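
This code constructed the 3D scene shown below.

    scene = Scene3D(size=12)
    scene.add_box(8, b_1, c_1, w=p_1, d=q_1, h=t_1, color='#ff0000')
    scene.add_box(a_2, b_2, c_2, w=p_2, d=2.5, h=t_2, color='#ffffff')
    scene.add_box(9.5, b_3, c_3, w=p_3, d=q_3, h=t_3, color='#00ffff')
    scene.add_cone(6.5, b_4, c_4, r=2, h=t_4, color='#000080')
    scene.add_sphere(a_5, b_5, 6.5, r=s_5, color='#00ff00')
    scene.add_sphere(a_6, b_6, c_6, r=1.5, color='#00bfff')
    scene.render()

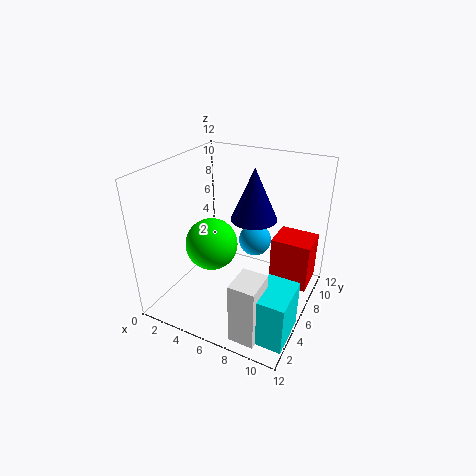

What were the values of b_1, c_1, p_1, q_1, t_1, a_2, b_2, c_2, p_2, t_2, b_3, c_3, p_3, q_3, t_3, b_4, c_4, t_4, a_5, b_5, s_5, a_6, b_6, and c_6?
b_1 = 8.5
c_1 = 0.5
p_1 = 3.5
q_1 = 3
t_1 = 4.5
a_2 = 8
b_2 = 0.5
c_2 = 0.5
p_2 = 2
t_2 = 5
b_3 = 1
c_3 = 0.5
p_3 = 2.5
q_3 = 3.5
t_3 = 4
b_4 = 8
c_4 = 7
t_4 = 4.5
a_5 = 5
b_5 = 3.5
s_5 = 2
a_6 = 6
b_6 = 9.5
c_6 = 4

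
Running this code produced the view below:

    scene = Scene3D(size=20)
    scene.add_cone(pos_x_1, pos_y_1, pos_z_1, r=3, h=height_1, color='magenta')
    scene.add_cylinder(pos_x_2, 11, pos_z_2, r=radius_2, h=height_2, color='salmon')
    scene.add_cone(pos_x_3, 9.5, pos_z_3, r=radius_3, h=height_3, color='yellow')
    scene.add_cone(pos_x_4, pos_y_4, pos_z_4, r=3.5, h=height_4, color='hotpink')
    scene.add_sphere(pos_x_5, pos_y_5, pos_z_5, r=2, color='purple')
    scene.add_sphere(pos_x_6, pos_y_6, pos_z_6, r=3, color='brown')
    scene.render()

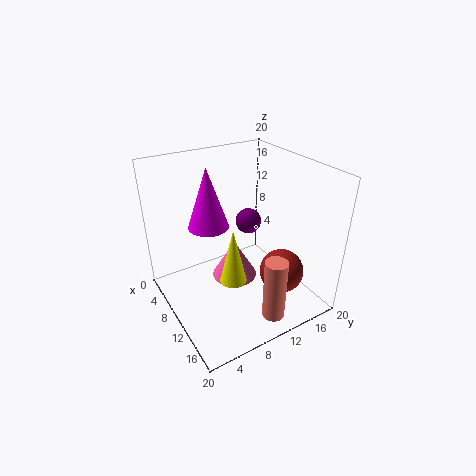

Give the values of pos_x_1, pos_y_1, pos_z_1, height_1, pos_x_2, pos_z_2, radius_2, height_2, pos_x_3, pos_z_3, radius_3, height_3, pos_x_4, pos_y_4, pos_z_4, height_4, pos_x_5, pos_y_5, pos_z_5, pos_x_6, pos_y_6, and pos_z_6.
pos_x_1 = 5
pos_y_1 = 8
pos_z_1 = 10
height_1 = 9
pos_x_2 = 17.5
pos_z_2 = 1.5
radius_2 = 1.5
height_2 = 8.5
pos_x_3 = 9.5
pos_z_3 = 2.5
radius_3 = 2
height_3 = 8.5
pos_x_4 = 6.5
pos_y_4 = 11.5
pos_z_4 = 1
height_4 = 6
pos_x_5 = 5
pos_y_5 = 15
pos_z_5 = 9
pos_x_6 = 15
pos_y_6 = 14
pos_z_6 = 6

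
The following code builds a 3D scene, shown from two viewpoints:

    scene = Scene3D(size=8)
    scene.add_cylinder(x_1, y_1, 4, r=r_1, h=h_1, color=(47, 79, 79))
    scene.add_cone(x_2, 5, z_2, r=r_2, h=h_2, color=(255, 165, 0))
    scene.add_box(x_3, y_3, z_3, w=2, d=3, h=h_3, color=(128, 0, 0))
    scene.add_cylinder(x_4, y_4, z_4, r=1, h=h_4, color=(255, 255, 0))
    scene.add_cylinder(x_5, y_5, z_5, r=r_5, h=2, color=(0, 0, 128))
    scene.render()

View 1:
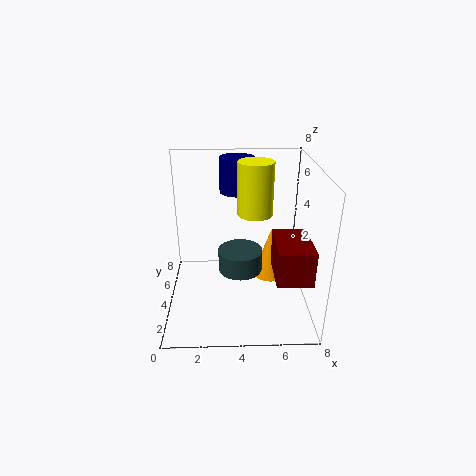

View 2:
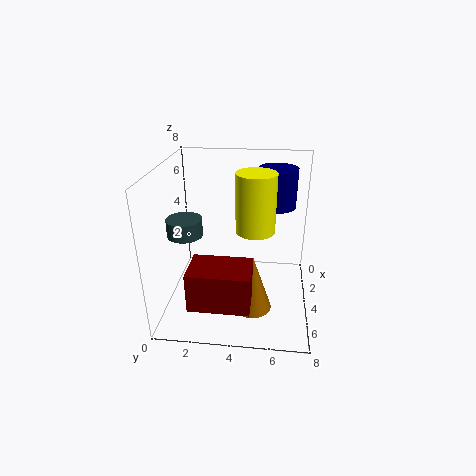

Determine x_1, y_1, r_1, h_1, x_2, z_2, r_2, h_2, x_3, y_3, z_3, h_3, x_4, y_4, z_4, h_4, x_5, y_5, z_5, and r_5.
x_1 = 4; y_1 = 1; r_1 = 1; h_1 = 1; x_2 = 6; z_2 = 1; r_2 = 1; h_2 = 3; x_3 = 6; y_3 = 2; z_3 = 2; h_3 = 2; x_4 = 5; y_4 = 5; z_4 = 5; h_4 = 3; x_5 = 4; y_5 = 6; z_5 = 6; r_5 = 1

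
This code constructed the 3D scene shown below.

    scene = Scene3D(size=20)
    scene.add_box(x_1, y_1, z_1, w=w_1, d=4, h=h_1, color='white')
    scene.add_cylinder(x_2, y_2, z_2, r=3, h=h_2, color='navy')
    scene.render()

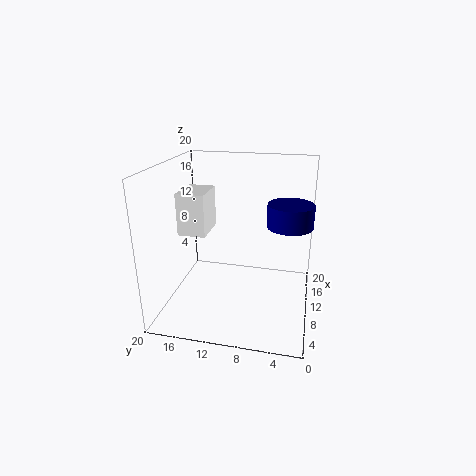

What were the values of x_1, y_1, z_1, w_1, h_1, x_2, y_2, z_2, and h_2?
x_1 = 9
y_1 = 14.5
z_1 = 10
w_1 = 5.5
h_1 = 6
x_2 = 9.5
y_2 = 3
z_2 = 12.5
h_2 = 3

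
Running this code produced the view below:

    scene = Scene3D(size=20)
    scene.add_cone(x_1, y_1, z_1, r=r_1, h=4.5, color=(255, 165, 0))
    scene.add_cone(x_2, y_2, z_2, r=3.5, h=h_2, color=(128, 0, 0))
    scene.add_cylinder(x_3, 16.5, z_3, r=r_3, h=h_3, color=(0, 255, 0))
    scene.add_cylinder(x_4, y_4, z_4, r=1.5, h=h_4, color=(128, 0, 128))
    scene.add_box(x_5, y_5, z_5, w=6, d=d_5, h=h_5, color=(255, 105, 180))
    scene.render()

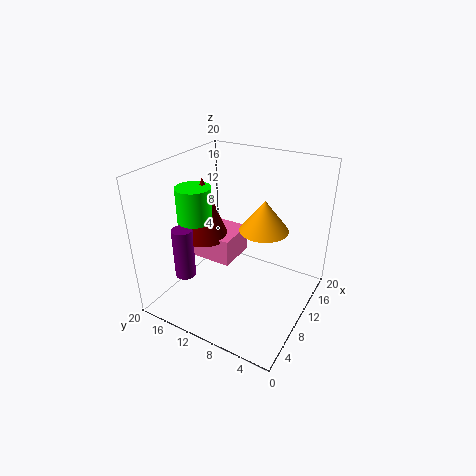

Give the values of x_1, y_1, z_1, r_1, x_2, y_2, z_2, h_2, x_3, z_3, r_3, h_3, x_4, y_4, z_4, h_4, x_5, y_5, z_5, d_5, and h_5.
x_1 = 13; y_1 = 7.5; z_1 = 10.5; r_1 = 3.5; x_2 = 10.5; y_2 = 16; z_2 = 8.5; h_2 = 9; x_3 = 9; z_3 = 11.5; r_3 = 2.5; h_3 = 5; x_4 = 6.5; y_4 = 17; z_4 = 3.5; h_4 = 7.5; x_5 = 9.5; y_5 = 11.5; z_5 = 5; d_5 = 7; h_5 = 4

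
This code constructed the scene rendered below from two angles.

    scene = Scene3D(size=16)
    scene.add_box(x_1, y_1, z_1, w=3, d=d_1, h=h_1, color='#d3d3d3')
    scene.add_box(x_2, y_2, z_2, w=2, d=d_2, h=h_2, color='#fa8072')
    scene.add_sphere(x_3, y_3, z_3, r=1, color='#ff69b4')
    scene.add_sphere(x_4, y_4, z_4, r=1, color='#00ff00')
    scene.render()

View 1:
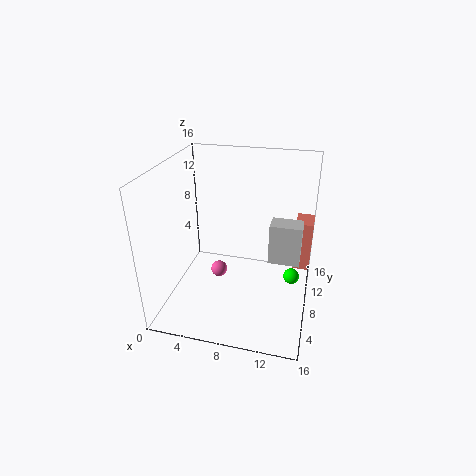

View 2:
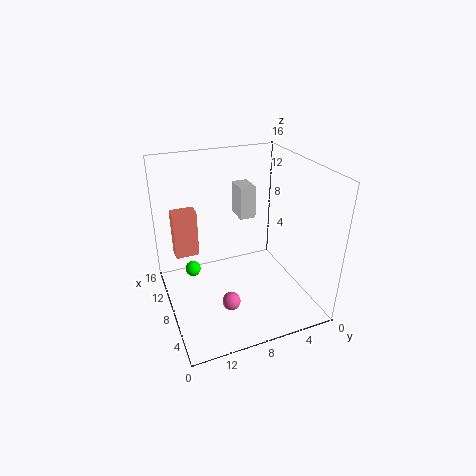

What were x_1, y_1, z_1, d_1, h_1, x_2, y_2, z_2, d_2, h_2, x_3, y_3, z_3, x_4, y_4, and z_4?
x_1 = 12
y_1 = 4
z_1 = 8
d_1 = 2
h_1 = 4
x_2 = 14
y_2 = 11
z_2 = 3
d_2 = 3
h_2 = 6
x_3 = 5
y_3 = 10
z_3 = 2
x_4 = 14
y_4 = 12
z_4 = 1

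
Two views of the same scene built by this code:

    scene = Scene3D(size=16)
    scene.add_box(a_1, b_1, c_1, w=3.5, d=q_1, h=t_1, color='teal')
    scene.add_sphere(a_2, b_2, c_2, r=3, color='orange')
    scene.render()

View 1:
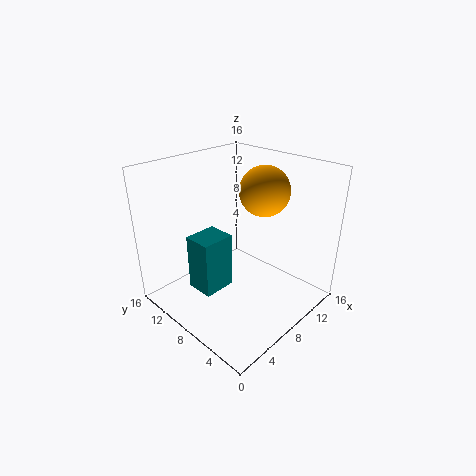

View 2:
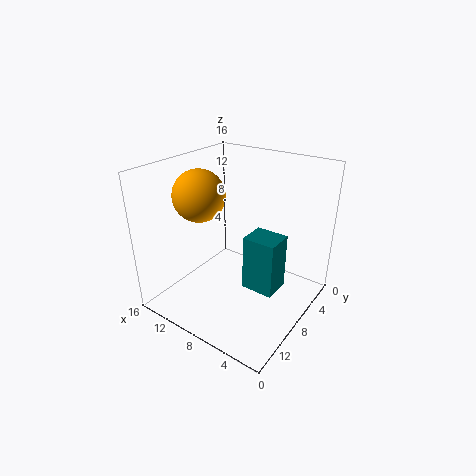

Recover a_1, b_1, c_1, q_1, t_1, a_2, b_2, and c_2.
a_1 = 2.5
b_1 = 7
c_1 = 3.5
q_1 = 3
t_1 = 6
a_2 = 13
b_2 = 8.5
c_2 = 12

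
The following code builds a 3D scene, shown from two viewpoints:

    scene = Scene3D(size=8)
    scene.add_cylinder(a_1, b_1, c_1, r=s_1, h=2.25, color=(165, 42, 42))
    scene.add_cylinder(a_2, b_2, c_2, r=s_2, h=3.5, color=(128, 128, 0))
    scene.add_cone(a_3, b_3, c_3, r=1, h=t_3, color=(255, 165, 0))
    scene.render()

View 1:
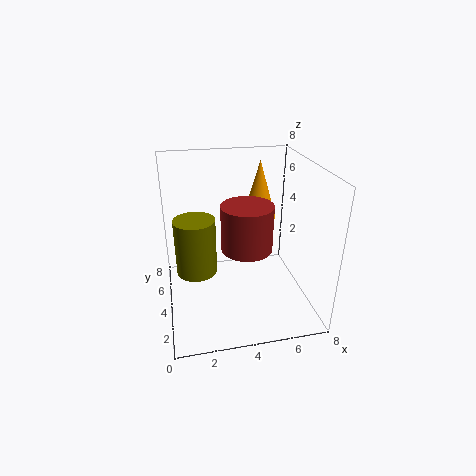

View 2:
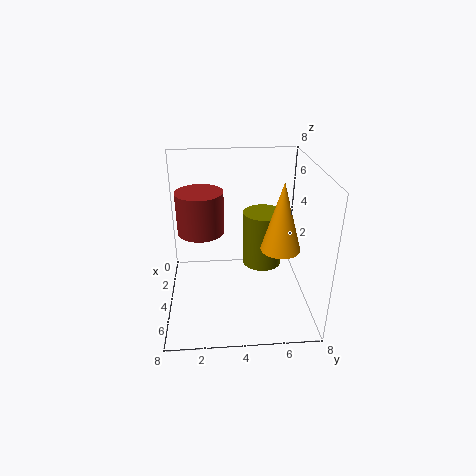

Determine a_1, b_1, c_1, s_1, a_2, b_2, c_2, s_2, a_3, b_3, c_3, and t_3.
a_1 = 4, b_1 = 2, c_1 = 4.5, s_1 = 1.25, a_2 = 1.75, b_2 = 5.75, c_2 = 1, s_2 = 1.25, a_3 = 5.75, b_3 = 6, c_3 = 4.25, t_3 = 3.5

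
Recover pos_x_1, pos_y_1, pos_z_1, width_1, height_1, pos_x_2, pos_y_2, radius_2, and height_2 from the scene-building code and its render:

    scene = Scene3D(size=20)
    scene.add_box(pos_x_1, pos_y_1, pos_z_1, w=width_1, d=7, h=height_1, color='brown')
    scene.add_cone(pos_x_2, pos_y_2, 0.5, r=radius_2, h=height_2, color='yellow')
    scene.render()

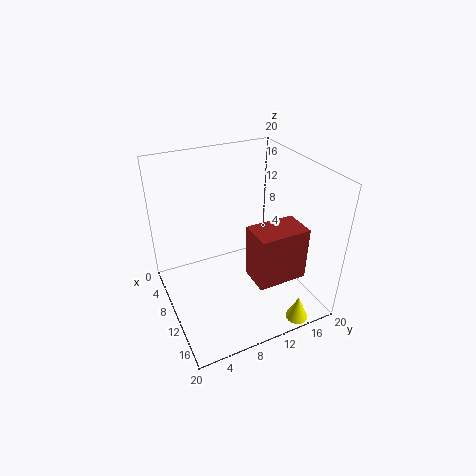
pos_x_1 = 11.5, pos_y_1 = 10.5, pos_z_1 = 5, width_1 = 4.5, height_1 = 7.5, pos_x_2 = 18.5, pos_y_2 = 15, radius_2 = 1.5, height_2 = 3.5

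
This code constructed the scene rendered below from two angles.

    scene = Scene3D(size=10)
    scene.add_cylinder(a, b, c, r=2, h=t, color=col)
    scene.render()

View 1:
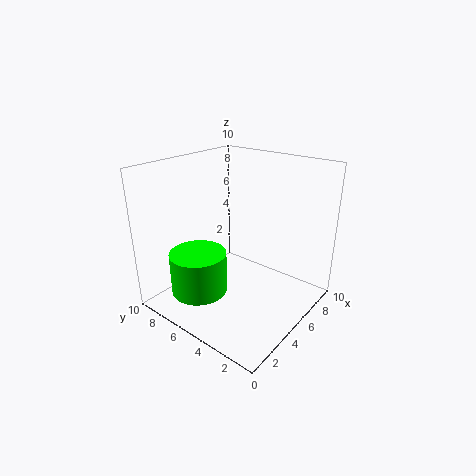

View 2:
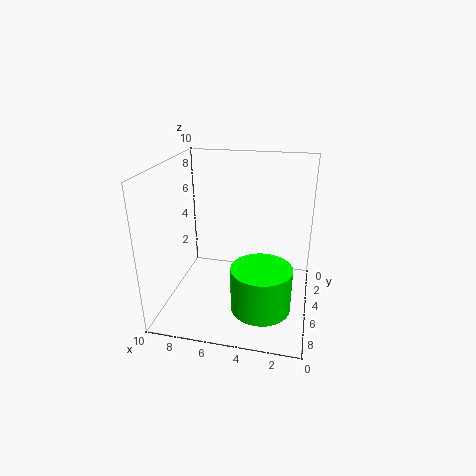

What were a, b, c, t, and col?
a = 3
b = 7
c = 1
t = 3
col = 'lime'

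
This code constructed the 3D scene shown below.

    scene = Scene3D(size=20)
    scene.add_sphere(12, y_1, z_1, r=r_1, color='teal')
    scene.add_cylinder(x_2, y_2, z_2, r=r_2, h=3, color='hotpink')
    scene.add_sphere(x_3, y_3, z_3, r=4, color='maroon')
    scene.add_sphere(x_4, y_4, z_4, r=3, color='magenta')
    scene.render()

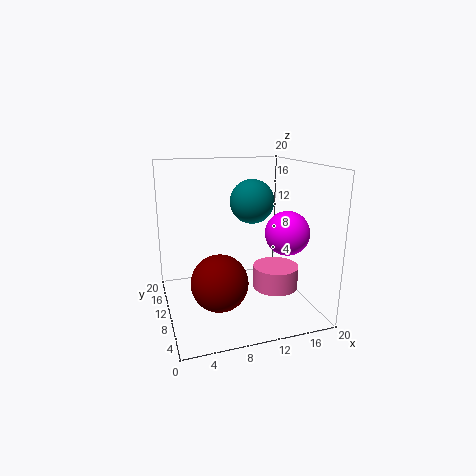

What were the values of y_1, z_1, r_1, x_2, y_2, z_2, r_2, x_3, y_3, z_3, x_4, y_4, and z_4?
y_1 = 10
z_1 = 15
r_1 = 3
x_2 = 14
y_2 = 6
z_2 = 4
r_2 = 3
x_3 = 7
y_3 = 9
z_3 = 4
x_4 = 16
y_4 = 7
z_4 = 11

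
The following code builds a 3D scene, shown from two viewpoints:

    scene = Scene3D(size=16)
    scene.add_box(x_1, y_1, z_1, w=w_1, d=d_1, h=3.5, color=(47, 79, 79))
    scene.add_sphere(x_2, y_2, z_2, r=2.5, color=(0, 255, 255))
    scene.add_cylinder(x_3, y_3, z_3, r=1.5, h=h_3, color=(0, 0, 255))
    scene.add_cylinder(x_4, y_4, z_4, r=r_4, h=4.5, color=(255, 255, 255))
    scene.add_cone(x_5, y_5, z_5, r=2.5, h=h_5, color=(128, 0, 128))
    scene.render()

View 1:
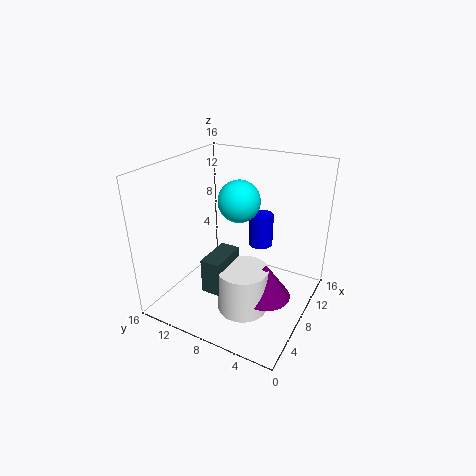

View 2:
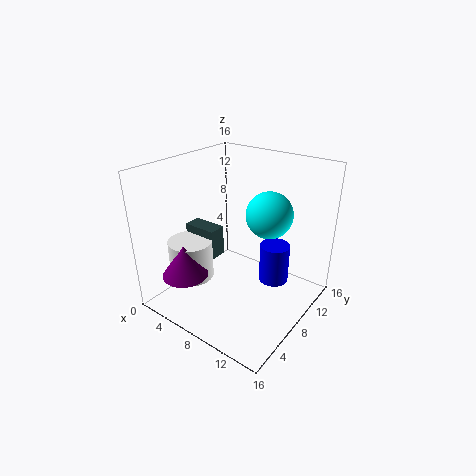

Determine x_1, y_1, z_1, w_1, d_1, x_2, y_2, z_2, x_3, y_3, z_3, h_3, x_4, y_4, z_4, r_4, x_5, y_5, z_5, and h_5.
x_1 = 1.5, y_1 = 6.5, z_1 = 5, w_1 = 4, d_1 = 2, x_2 = 11, y_2 = 9.5, z_2 = 11, x_3 = 13, y_3 = 7.5, z_3 = 5, h_3 = 4, x_4 = 3.5, y_4 = 5, z_4 = 3, r_4 = 2.5, x_5 = 4.5, y_5 = 3, z_5 = 4.5, h_5 = 3.5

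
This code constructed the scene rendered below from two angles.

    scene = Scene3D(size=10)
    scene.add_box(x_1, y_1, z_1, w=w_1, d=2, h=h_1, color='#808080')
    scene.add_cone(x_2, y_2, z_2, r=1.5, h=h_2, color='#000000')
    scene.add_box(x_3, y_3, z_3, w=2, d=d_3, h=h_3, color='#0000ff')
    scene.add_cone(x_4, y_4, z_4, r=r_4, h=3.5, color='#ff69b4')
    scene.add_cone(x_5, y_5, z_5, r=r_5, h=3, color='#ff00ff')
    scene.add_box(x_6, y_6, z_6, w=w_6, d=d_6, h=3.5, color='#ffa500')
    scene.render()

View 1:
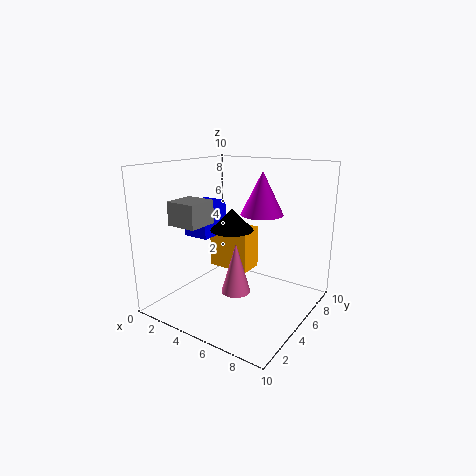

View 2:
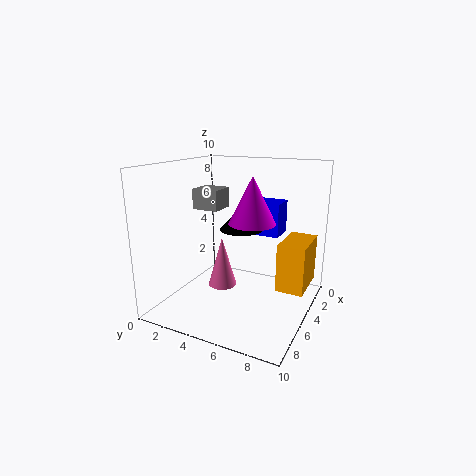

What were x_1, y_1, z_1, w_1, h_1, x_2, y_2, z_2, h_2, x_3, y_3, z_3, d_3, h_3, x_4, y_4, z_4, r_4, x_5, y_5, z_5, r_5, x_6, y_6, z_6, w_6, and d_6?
x_1 = 2.5
y_1 = 1
z_1 = 6.5
w_1 = 2
h_1 = 1.5
x_2 = 4.5
y_2 = 5
z_2 = 5.5
h_2 = 1.5
x_3 = 0.5
y_3 = 4.5
z_3 = 4.5
d_3 = 2.5
h_3 = 2.5
x_4 = 5.5
y_4 = 4
z_4 = 1.5
r_4 = 1
x_5 = 6
y_5 = 6.5
z_5 = 6.5
r_5 = 1.5
x_6 = 0.5
y_6 = 7.5
z_6 = 1
w_6 = 3.5
d_6 = 2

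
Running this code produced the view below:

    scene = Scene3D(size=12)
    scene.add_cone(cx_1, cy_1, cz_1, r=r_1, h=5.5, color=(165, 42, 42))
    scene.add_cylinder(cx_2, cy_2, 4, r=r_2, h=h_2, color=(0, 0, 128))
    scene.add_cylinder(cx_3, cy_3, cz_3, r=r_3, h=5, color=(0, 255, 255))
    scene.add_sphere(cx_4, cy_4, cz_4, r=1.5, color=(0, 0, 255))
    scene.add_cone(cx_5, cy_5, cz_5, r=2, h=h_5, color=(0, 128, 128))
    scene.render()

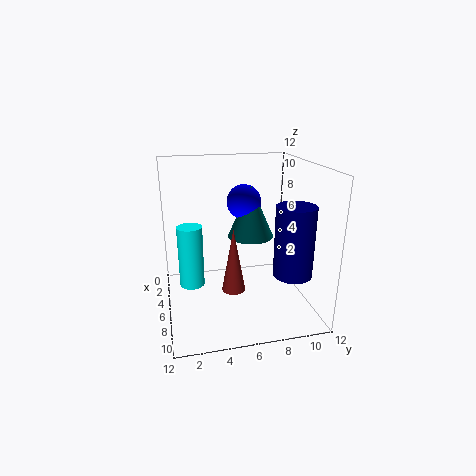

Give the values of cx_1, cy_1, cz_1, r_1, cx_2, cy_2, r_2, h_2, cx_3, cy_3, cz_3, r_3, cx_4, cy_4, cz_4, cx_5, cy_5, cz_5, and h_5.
cx_1 = 6.5; cy_1 = 5.5; cz_1 = 1.5; r_1 = 1; cx_2 = 9.5; cy_2 = 9.5; r_2 = 1.5; h_2 = 5.5; cx_3 = 6.5; cy_3 = 2; cz_3 = 2.5; r_3 = 1; cx_4 = 4; cy_4 = 7; cz_4 = 8.5; cx_5 = 4.5; cy_5 = 7.5; cz_5 = 5.5; h_5 = 4.5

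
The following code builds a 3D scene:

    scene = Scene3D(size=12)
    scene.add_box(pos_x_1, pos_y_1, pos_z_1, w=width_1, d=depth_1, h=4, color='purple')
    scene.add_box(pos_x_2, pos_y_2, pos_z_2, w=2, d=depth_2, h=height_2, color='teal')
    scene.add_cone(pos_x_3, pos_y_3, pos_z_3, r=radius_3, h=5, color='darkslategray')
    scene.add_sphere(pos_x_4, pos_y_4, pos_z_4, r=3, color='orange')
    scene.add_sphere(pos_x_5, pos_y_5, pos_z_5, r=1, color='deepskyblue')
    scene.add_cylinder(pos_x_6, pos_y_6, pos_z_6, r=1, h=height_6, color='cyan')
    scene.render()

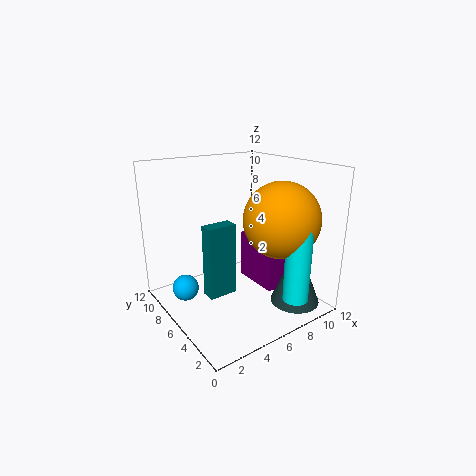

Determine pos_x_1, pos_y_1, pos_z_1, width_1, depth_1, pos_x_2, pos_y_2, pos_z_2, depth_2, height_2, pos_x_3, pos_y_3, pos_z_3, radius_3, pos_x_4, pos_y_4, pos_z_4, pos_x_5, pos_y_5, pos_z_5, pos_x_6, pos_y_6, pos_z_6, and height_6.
pos_x_1 = 7; pos_y_1 = 3; pos_z_1 = 2; width_1 = 4; depth_1 = 4; pos_x_2 = 1; pos_y_2 = 2; pos_z_2 = 4; depth_2 = 1; height_2 = 5; pos_x_3 = 9; pos_y_3 = 2; pos_z_3 = 1; radius_3 = 2; pos_x_4 = 8; pos_y_4 = 3; pos_z_4 = 8; pos_x_5 = 1; pos_y_5 = 6; pos_z_5 = 3; pos_x_6 = 8; pos_y_6 = 1; pos_z_6 = 2; height_6 = 6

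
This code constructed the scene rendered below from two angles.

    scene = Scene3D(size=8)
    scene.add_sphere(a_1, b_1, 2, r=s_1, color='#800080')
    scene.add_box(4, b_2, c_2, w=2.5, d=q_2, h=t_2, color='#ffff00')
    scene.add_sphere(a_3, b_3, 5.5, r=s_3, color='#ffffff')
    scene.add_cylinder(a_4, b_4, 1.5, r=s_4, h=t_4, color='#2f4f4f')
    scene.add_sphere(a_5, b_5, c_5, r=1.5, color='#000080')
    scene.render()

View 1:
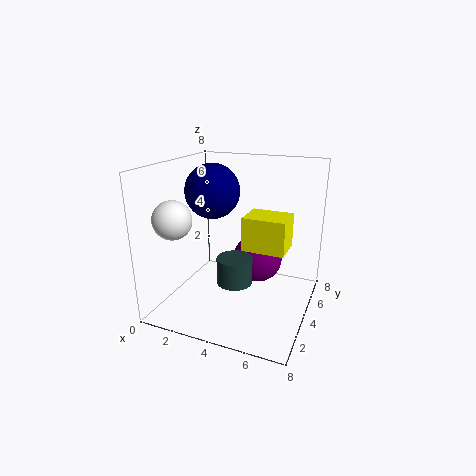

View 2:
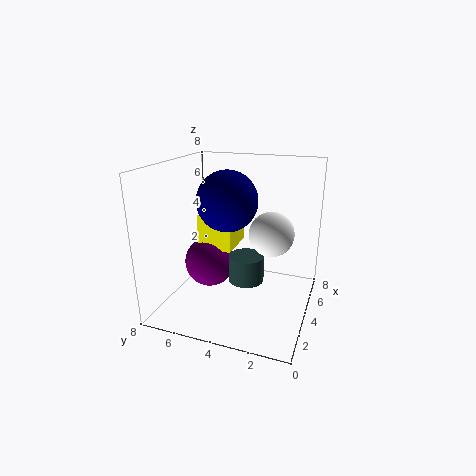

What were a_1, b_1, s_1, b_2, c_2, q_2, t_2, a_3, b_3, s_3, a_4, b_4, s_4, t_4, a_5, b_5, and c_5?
a_1 = 4.5, b_1 = 6, s_1 = 1.5, b_2 = 4.5, c_2 = 3, q_2 = 2, t_2 = 2, a_3 = 1.5, b_3 = 1.5, s_3 = 1, a_4 = 4, b_4 = 3.5, s_4 = 1, t_4 = 1.5, a_5 = 2.5, b_5 = 4, c_5 = 6.5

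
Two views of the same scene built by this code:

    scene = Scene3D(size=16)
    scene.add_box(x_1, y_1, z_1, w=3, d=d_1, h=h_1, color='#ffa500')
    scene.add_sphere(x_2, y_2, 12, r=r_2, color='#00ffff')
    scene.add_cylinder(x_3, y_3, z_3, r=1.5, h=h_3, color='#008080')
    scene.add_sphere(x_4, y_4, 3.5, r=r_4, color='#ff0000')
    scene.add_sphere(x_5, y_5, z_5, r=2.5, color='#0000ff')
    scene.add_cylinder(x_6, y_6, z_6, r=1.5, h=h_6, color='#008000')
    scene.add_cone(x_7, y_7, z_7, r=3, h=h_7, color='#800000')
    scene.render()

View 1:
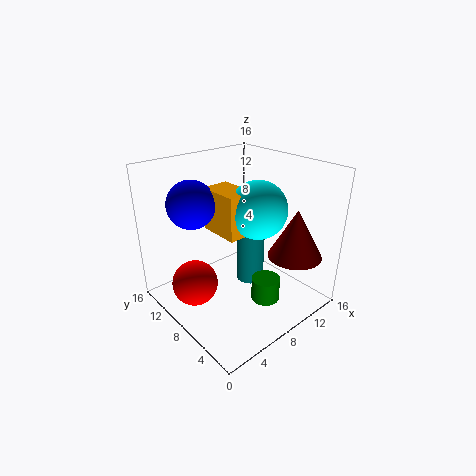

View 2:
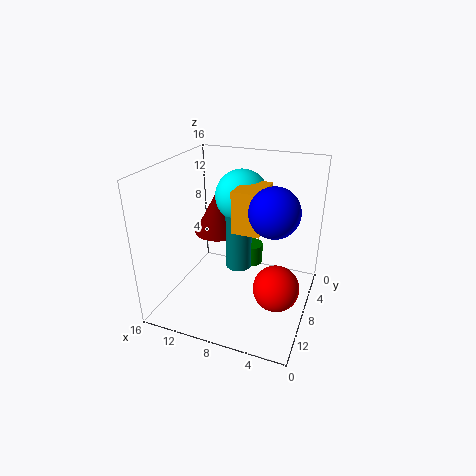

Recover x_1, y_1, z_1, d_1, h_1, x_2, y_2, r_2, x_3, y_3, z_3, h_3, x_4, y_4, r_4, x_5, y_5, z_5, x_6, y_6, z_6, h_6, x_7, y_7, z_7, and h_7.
x_1 = 5
y_1 = 5.5
z_1 = 9.5
d_1 = 4.5
h_1 = 4.5
x_2 = 8.5
y_2 = 5.5
r_2 = 3
x_3 = 8.5
y_3 = 6.5
z_3 = 3.5
h_3 = 7.5
x_4 = 3
y_4 = 9.5
r_4 = 2.5
x_5 = 3.5
y_5 = 10
z_5 = 12.5
x_6 = 8
y_6 = 3.5
z_6 = 2.5
h_6 = 2.5
x_7 = 12.5
y_7 = 3.5
z_7 = 6
h_7 = 5.5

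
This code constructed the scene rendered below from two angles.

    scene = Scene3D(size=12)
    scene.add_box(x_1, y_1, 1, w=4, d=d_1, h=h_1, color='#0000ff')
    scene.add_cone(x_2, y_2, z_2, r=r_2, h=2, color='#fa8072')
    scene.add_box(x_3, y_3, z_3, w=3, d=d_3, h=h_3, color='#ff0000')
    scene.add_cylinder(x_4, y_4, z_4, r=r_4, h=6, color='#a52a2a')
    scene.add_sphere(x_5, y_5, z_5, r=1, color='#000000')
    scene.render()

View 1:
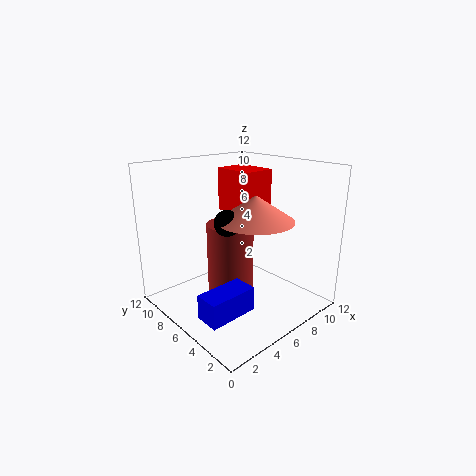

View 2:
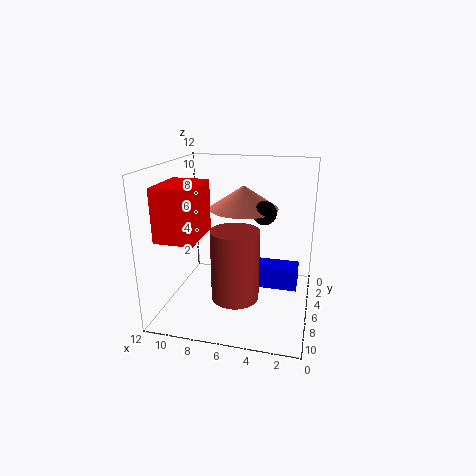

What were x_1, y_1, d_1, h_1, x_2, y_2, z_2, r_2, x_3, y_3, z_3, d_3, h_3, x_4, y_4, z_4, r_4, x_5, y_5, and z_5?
x_1 = 1
y_1 = 3
d_1 = 2
h_1 = 2
x_2 = 6
y_2 = 4
z_2 = 8
r_2 = 3
x_3 = 8
y_3 = 7
z_3 = 7
d_3 = 4
h_3 = 4
x_4 = 6
y_4 = 7
z_4 = 1
r_4 = 2
x_5 = 4
y_5 = 5
z_5 = 8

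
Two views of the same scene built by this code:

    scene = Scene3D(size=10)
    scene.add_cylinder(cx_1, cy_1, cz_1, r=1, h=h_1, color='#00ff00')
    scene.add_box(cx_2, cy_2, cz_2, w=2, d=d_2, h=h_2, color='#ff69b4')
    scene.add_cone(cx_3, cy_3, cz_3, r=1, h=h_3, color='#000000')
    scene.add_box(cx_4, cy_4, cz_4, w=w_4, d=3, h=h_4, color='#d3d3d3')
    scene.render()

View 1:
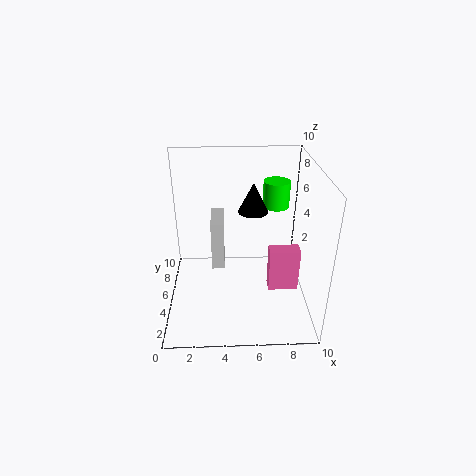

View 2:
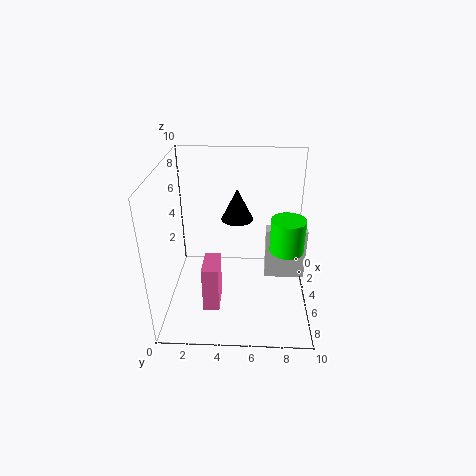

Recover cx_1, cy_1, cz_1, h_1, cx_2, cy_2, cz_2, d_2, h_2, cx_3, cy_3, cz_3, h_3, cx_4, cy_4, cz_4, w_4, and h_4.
cx_1 = 8; cy_1 = 8; cz_1 = 6; h_1 = 2; cx_2 = 7; cy_2 = 3; cz_2 = 2; d_2 = 1; h_2 = 3; cx_3 = 6; cy_3 = 5; cz_3 = 7; h_3 = 2; cx_4 = 3; cy_4 = 7; cz_4 = 1; w_4 = 1; h_4 = 4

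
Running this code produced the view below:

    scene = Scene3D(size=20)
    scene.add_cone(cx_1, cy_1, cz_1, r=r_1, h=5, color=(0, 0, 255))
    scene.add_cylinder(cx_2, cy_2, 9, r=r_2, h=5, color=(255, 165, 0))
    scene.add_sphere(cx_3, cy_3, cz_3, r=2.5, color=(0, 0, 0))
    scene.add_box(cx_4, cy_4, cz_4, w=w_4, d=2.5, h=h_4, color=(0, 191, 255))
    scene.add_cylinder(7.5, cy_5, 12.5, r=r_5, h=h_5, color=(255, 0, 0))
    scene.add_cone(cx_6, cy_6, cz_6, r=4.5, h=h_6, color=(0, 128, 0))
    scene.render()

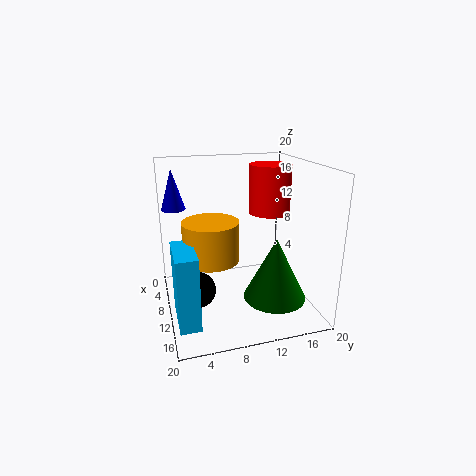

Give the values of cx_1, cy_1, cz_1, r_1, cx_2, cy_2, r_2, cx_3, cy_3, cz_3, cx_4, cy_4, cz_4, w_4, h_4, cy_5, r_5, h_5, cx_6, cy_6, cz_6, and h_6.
cx_1 = 10.5; cy_1 = 1.5; cz_1 = 15; r_1 = 1.5; cx_2 = 13.5; cy_2 = 5.5; r_2 = 3.5; cx_3 = 10.5; cy_3 = 4; cz_3 = 3; cx_4 = 13.5; cy_4 = 0.5; cz_4 = 3; w_4 = 6; h_4 = 9; cy_5 = 15.5; r_5 = 3; h_5 = 7; cx_6 = 12; cy_6 = 15; cz_6 = 1; h_6 = 9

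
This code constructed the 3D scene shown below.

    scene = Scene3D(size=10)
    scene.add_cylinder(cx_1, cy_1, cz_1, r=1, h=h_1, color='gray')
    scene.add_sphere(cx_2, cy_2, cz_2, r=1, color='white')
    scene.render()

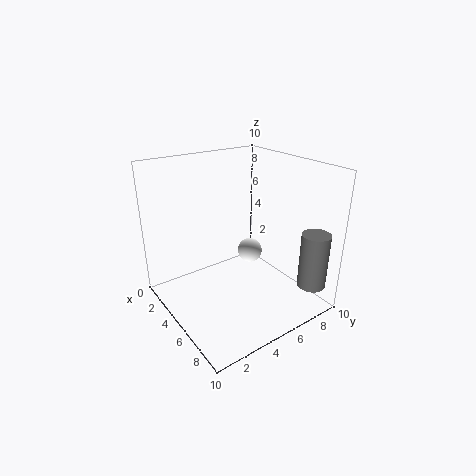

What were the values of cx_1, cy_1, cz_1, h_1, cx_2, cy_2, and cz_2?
cx_1 = 8.5
cy_1 = 9
cz_1 = 1.5
h_1 = 4
cx_2 = 2.5
cy_2 = 8
cz_2 = 2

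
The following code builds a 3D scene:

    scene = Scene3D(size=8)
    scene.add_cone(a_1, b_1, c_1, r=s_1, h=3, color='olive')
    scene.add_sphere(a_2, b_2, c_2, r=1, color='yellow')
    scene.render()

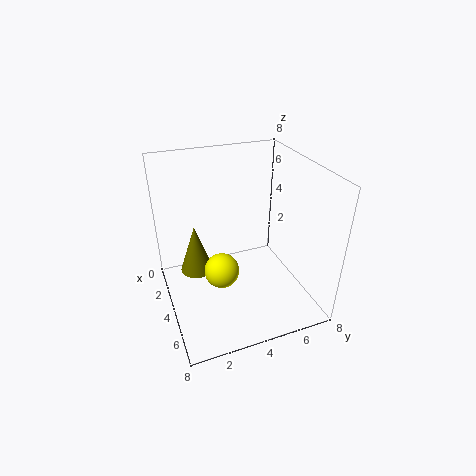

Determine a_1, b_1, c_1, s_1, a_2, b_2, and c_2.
a_1 = 2; b_1 = 2; c_1 = 1; s_1 = 1; a_2 = 4; b_2 = 3; c_2 = 2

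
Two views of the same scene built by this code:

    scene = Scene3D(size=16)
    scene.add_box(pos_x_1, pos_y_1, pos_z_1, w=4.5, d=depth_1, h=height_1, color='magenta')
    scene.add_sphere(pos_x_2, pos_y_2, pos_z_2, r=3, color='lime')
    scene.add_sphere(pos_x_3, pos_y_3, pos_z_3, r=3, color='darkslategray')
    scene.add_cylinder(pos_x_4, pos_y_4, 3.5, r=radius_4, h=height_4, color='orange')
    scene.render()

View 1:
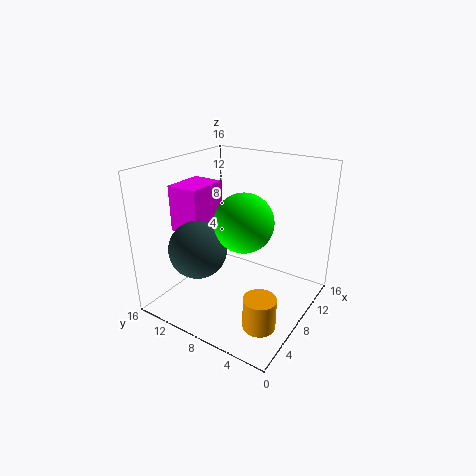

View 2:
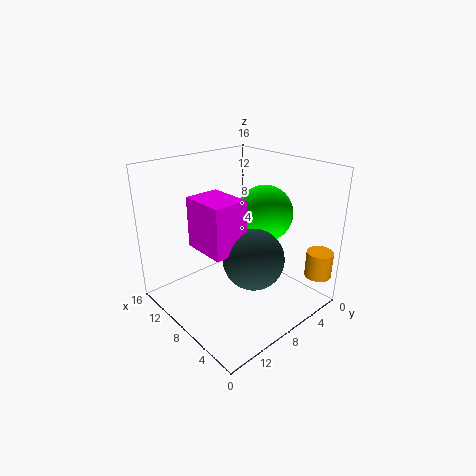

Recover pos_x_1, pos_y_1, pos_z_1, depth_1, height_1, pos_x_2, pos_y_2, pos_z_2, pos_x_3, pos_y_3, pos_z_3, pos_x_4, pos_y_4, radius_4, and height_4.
pos_x_1 = 4
pos_y_1 = 10.5
pos_z_1 = 9
depth_1 = 3.5
height_1 = 5
pos_x_2 = 6
pos_y_2 = 6
pos_z_2 = 11
pos_x_3 = 3.5
pos_y_3 = 10
pos_z_3 = 8
pos_x_4 = 1.5
pos_y_4 = 1.5
radius_4 = 1.5
height_4 = 3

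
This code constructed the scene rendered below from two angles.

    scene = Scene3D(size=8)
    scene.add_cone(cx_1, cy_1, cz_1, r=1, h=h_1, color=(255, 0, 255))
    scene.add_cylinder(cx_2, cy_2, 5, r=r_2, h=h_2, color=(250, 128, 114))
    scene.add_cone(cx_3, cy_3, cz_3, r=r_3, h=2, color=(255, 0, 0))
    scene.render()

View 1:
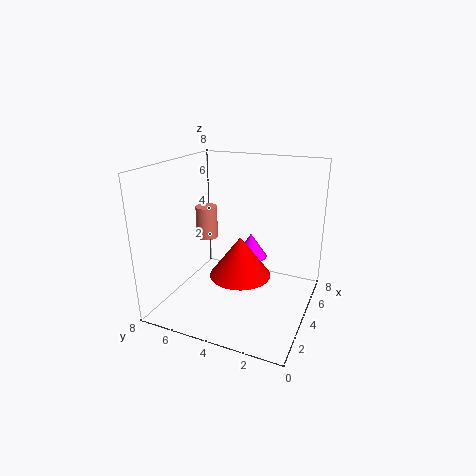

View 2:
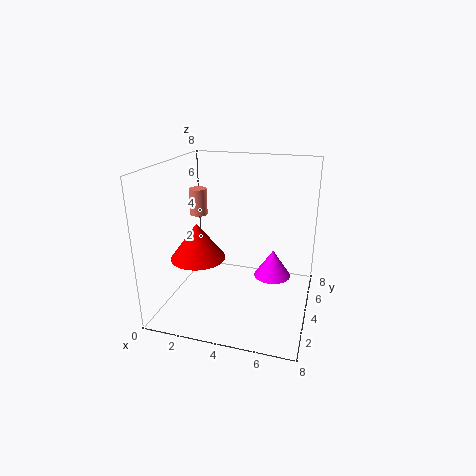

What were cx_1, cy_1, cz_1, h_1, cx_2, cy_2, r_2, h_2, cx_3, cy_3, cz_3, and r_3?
cx_1 = 6, cy_1 = 4, cz_1 = 2, h_1 = 1.5, cx_2 = 1.5, cy_2 = 4.5, r_2 = 0.5, h_2 = 1.5, cx_3 = 2, cy_3 = 3, cz_3 = 3, r_3 = 1.5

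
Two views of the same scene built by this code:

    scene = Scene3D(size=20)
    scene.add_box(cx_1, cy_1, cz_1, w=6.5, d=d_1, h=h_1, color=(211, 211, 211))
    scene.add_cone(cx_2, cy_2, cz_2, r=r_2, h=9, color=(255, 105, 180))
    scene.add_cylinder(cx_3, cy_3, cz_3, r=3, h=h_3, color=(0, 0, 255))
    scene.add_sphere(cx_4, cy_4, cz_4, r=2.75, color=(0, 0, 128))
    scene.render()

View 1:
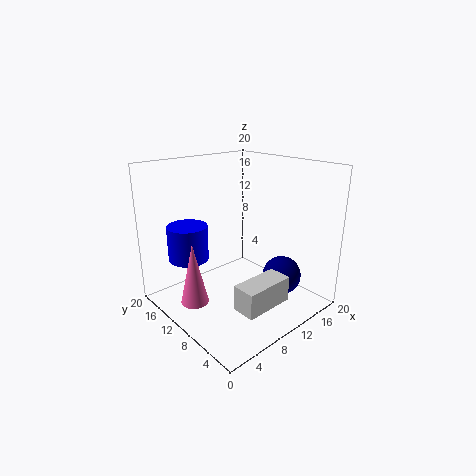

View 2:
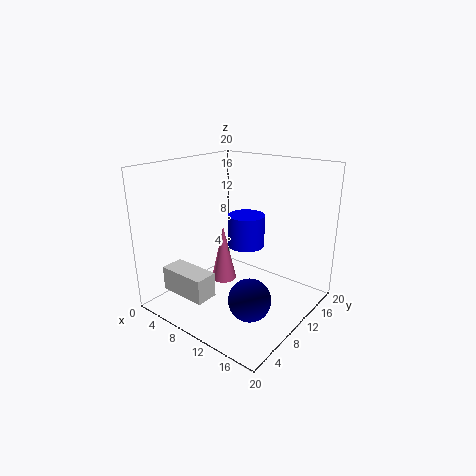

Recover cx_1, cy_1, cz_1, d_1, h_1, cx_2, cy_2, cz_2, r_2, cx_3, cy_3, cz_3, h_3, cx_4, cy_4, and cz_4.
cx_1 = 4.25; cy_1 = 1.25; cz_1 = 4; d_1 = 3; h_1 = 3.25; cx_2 = 4.5; cy_2 = 13.25; cz_2 = 0.5; r_2 = 2; cx_3 = 6.25; cy_3 = 17; cz_3 = 5.5; h_3 = 5.25; cx_4 = 15; cy_4 = 6; cz_4 = 4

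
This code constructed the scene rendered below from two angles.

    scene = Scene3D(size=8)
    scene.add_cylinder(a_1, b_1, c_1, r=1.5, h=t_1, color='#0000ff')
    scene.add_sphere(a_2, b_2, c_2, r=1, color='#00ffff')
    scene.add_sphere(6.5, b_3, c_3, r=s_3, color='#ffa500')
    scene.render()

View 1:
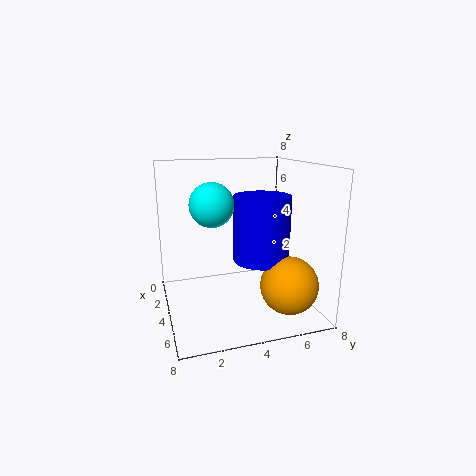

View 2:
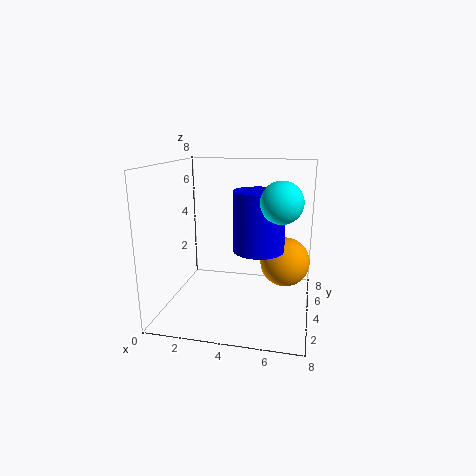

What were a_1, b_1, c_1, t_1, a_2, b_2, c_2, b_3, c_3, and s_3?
a_1 = 5, b_1 = 5, c_1 = 3, t_1 = 3.5, a_2 = 6.5, b_2 = 2, c_2 = 6.5, b_3 = 6, c_3 = 2, s_3 = 1.5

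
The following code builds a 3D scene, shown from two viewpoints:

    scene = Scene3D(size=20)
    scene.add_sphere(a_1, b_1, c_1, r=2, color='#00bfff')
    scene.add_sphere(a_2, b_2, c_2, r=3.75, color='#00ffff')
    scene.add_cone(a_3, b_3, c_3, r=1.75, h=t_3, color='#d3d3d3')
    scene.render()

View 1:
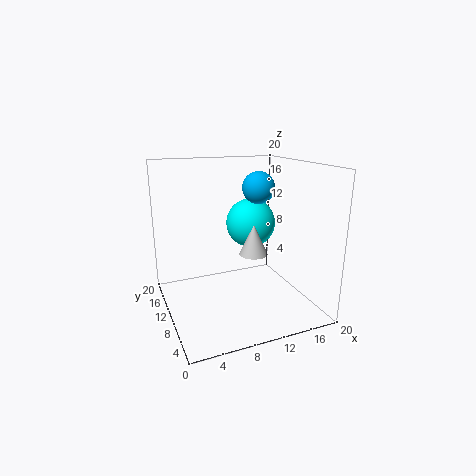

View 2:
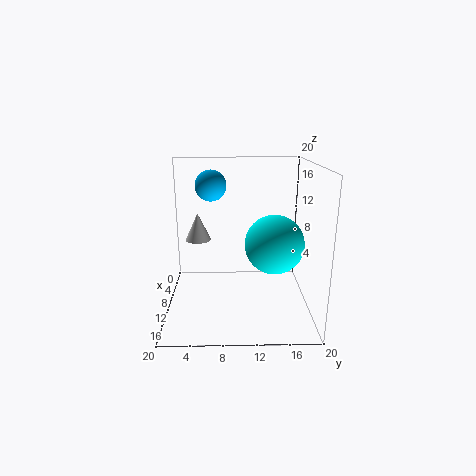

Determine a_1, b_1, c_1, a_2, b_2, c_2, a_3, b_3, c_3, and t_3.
a_1 = 11.25
b_1 = 6.5
c_1 = 17.5
a_2 = 14
b_2 = 14.5
c_2 = 10.5
a_3 = 9.75
b_3 = 4.5
c_3 = 9.75
t_3 = 3.75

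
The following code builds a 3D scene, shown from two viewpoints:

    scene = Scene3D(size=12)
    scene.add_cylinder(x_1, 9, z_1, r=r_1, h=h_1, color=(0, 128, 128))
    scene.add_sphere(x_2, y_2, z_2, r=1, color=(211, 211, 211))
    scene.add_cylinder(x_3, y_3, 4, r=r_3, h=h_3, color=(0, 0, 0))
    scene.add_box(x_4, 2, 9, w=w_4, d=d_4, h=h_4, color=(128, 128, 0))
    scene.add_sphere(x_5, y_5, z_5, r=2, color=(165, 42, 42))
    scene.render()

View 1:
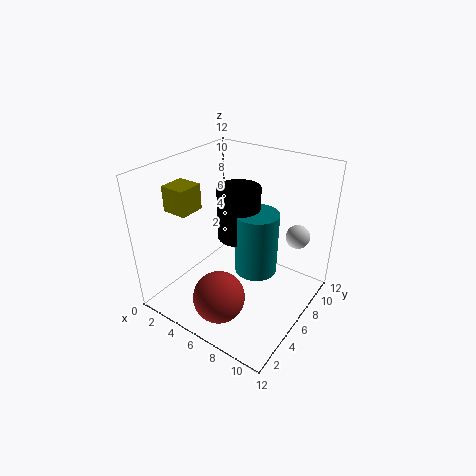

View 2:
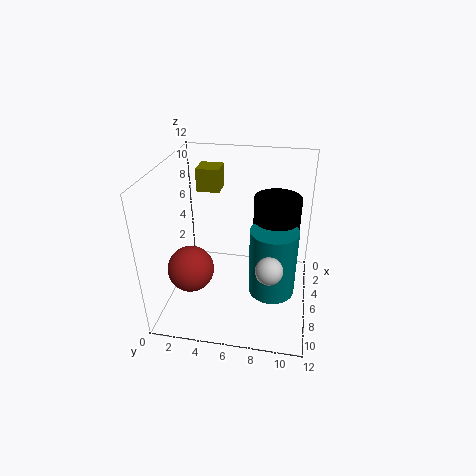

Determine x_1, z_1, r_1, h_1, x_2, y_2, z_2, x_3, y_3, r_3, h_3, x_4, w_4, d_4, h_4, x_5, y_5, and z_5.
x_1 = 6, z_1 = 1, r_1 = 2, h_1 = 6, x_2 = 10, y_2 = 9, z_2 = 6, x_3 = 4, y_3 = 9, r_3 = 2, h_3 = 5, x_4 = 2, w_4 = 2, d_4 = 2, h_4 = 2, x_5 = 7, y_5 = 2, z_5 = 3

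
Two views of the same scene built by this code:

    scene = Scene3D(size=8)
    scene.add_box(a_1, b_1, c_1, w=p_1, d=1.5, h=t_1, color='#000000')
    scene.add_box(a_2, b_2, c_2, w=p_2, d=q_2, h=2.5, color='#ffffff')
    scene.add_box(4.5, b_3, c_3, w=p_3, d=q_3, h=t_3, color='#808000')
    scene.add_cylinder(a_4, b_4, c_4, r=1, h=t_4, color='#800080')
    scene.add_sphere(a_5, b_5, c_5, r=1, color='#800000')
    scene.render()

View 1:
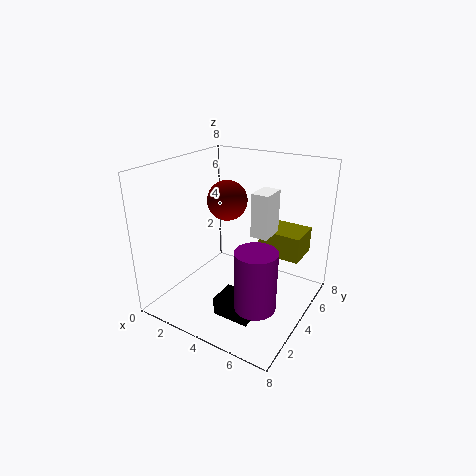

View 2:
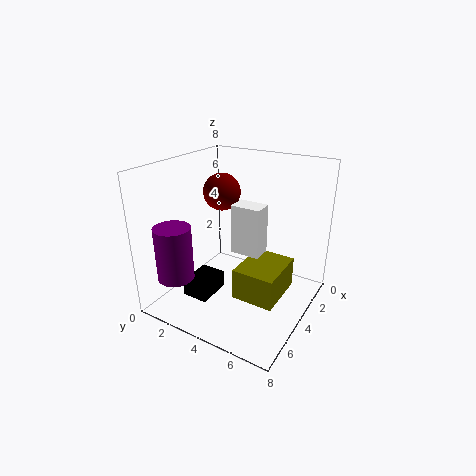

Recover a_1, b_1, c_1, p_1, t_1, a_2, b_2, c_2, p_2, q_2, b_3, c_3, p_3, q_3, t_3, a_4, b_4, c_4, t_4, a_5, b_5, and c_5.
a_1 = 4, b_1 = 1.5, c_1 = 0.5, p_1 = 2, t_1 = 1, a_2 = 4.5, b_2 = 4.5, c_2 = 4, p_2 = 1, q_2 = 1.5, b_3 = 5.5, c_3 = 2.5, p_3 = 2.5, q_3 = 2, t_3 = 1.5, a_4 = 6.5, b_4 = 1.5, c_4 = 2, t_4 = 3, a_5 = 4, b_5 = 3, c_5 = 6.5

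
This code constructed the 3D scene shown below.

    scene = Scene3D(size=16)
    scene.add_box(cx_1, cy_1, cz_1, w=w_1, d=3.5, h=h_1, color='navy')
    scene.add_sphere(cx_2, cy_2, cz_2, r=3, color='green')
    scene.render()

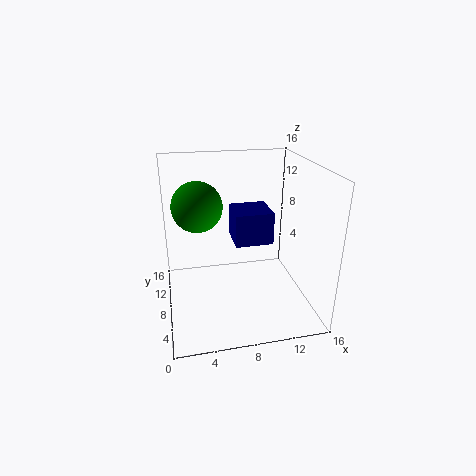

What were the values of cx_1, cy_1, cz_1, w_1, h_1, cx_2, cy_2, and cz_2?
cx_1 = 6.5, cy_1 = 2, cz_1 = 10, w_1 = 3.5, h_1 = 3, cx_2 = 4, cy_2 = 12, cz_2 = 10.5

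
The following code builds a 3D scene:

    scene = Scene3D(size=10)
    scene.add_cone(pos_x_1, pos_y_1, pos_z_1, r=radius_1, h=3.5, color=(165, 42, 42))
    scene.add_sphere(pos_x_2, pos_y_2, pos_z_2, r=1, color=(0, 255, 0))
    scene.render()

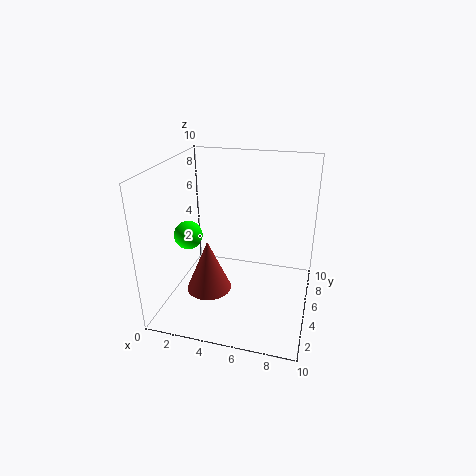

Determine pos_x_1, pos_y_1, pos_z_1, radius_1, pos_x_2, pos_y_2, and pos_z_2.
pos_x_1 = 3.5
pos_y_1 = 3
pos_z_1 = 2
radius_1 = 1.5
pos_x_2 = 1.5
pos_y_2 = 4.5
pos_z_2 = 5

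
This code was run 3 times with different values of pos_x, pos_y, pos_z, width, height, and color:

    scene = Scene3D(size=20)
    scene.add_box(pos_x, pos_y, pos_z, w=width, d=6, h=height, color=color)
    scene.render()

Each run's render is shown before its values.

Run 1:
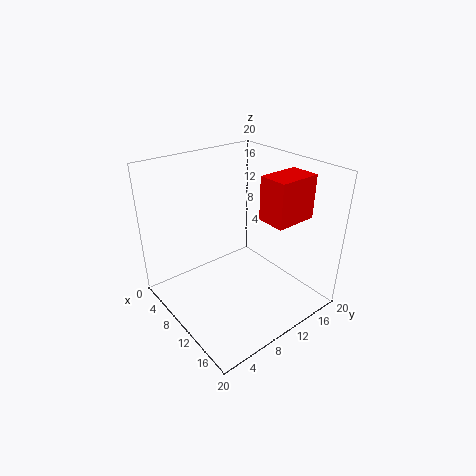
pos_x = 12
pos_y = 12
pos_z = 13
width = 4
height = 6
color = 'red'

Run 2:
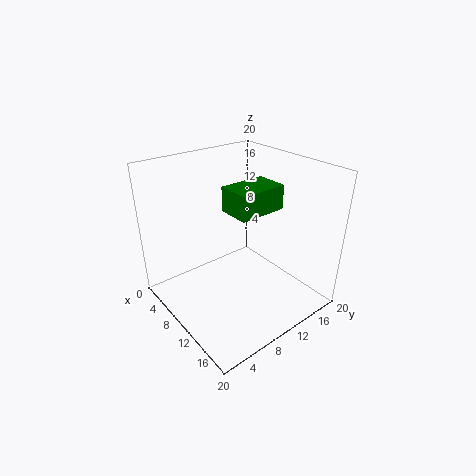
pos_x = 12
pos_y = 6
pos_z = 16
width = 4
height = 3
color = 'green'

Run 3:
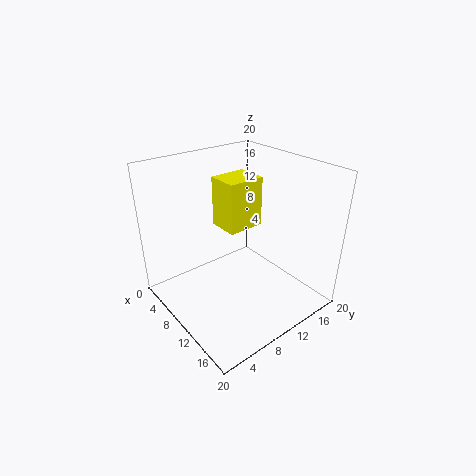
pos_x = 1
pos_y = 12
pos_z = 8
width = 5
height = 8
color = 'yellow'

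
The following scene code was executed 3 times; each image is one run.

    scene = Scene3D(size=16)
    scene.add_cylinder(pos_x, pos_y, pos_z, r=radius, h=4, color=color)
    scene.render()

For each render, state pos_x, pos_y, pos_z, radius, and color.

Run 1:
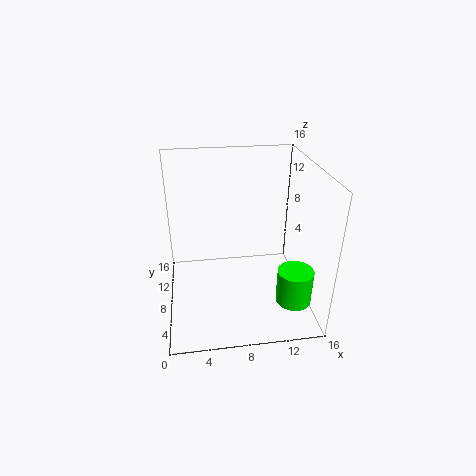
pos_x = 14, pos_y = 5, pos_z = 1, radius = 2, color = 'lime'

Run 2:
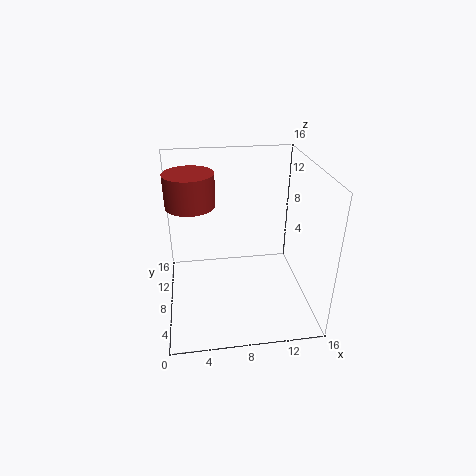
pos_x = 3, pos_y = 13, pos_z = 10, radius = 3, color = 'brown'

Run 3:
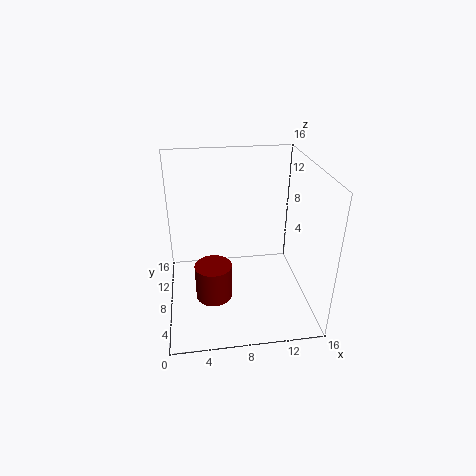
pos_x = 5, pos_y = 6, pos_z = 2, radius = 2, color = 'maroon'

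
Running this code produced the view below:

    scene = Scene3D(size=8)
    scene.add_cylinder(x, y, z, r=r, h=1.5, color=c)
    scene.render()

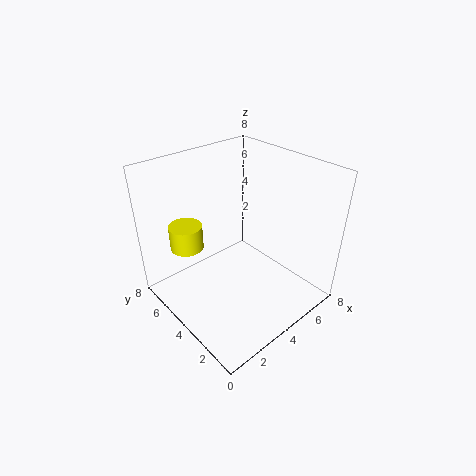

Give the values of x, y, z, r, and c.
x = 2.5, y = 7, z = 2.5, r = 1, c = 'yellow'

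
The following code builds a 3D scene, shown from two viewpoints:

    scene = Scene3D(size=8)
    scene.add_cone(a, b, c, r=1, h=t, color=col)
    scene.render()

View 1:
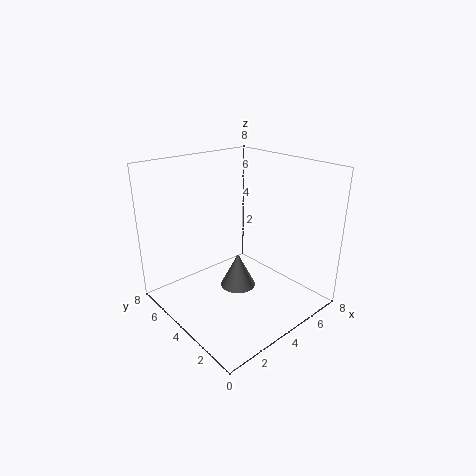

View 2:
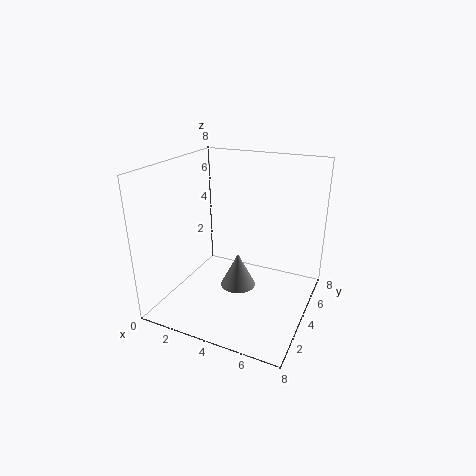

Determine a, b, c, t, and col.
a = 4, b = 4, c = 1, t = 2, col = 'gray'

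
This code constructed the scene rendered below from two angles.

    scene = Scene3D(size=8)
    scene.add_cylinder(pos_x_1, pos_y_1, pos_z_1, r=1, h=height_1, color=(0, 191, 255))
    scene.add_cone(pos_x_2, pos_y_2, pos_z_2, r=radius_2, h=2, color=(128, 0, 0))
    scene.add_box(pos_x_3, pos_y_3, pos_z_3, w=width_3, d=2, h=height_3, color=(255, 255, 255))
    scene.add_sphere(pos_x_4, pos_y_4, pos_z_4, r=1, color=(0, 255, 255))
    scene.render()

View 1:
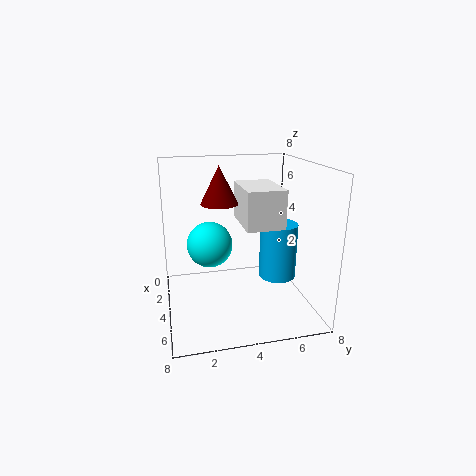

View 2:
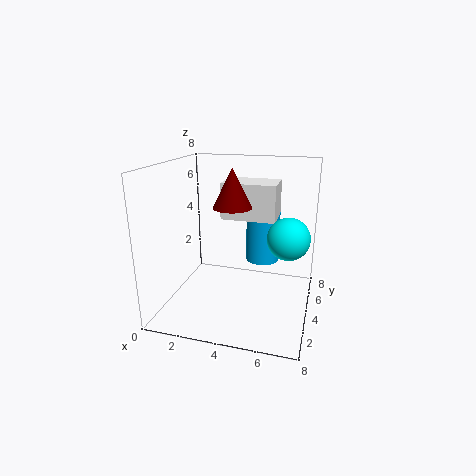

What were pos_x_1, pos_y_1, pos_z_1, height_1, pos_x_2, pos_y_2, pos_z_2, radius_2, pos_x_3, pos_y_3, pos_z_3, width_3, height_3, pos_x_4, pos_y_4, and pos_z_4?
pos_x_1 = 5; pos_y_1 = 6; pos_z_1 = 2; height_1 = 3; pos_x_2 = 4; pos_y_2 = 3; pos_z_2 = 6; radius_2 = 1; pos_x_3 = 3; pos_y_3 = 4; pos_z_3 = 5; width_3 = 3; height_3 = 2; pos_x_4 = 7; pos_y_4 = 2; pos_z_4 = 5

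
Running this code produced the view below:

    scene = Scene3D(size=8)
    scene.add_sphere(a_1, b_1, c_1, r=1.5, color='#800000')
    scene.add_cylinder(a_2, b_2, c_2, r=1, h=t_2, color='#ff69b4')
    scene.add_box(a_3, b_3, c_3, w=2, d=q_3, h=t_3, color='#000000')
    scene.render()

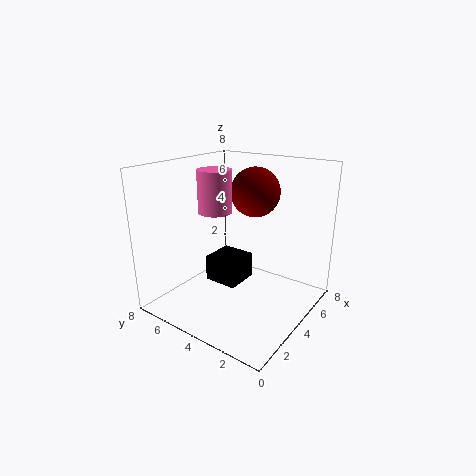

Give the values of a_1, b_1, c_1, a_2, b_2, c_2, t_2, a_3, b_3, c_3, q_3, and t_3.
a_1 = 6.5; b_1 = 4.5; c_1 = 6; a_2 = 4.5; b_2 = 6; c_2 = 5; t_2 = 2.5; a_3 = 3.5; b_3 = 4; c_3 = 1; q_3 = 2; t_3 = 1.5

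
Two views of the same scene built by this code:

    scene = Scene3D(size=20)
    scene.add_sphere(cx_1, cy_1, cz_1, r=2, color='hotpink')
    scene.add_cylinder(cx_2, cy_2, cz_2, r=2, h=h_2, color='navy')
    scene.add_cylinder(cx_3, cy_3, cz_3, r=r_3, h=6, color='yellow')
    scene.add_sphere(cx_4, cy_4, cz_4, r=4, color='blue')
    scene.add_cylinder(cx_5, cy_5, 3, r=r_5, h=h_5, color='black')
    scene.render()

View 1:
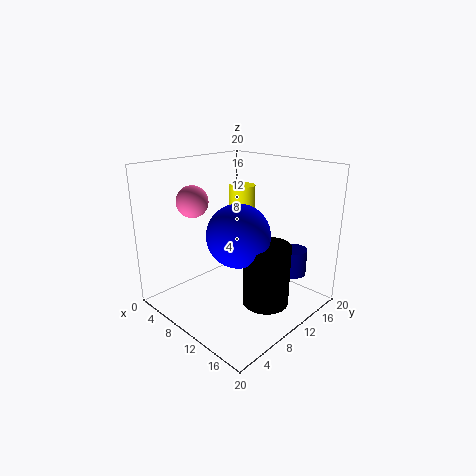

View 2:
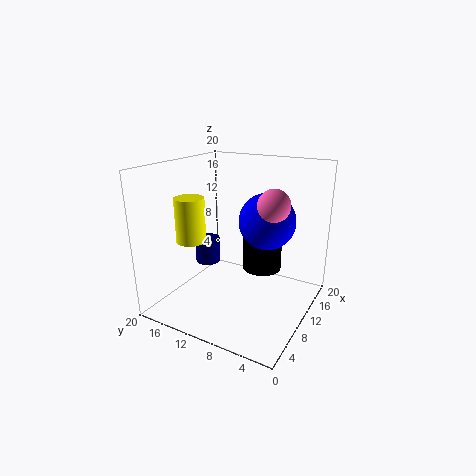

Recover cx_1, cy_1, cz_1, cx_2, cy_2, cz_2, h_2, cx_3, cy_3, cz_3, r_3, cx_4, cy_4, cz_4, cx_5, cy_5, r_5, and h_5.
cx_1 = 8; cy_1 = 4; cz_1 = 16; cx_2 = 14; cy_2 = 18; cz_2 = 3; h_2 = 4; cx_3 = 6; cy_3 = 15; cz_3 = 10; r_3 = 2; cx_4 = 13; cy_4 = 7; cz_4 = 12; cx_5 = 16; cy_5 = 9; r_5 = 3; h_5 = 8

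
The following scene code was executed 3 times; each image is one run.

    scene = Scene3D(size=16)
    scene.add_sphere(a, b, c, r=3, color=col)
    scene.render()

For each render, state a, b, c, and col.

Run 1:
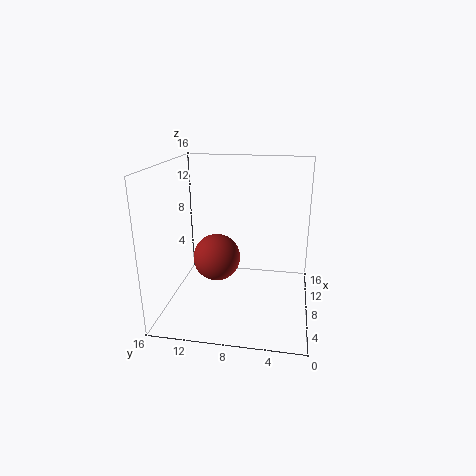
a = 12
b = 11.5
c = 3.5
col = 'brown'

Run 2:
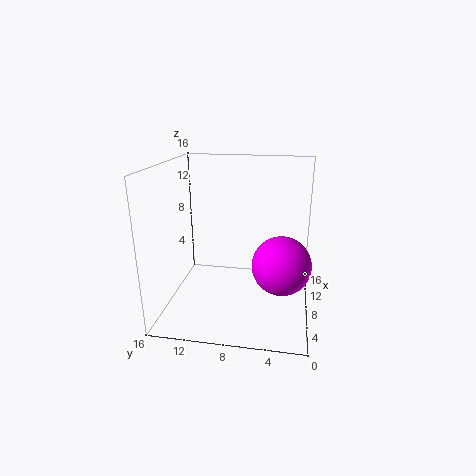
a = 5
b = 3
c = 6.5
col = 'magenta'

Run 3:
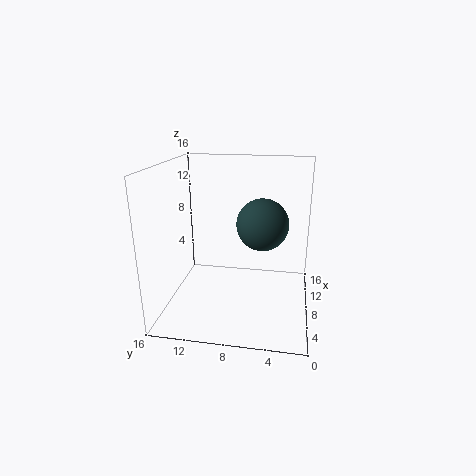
a = 10
b = 5.5
c = 9
col = 'darkslategray'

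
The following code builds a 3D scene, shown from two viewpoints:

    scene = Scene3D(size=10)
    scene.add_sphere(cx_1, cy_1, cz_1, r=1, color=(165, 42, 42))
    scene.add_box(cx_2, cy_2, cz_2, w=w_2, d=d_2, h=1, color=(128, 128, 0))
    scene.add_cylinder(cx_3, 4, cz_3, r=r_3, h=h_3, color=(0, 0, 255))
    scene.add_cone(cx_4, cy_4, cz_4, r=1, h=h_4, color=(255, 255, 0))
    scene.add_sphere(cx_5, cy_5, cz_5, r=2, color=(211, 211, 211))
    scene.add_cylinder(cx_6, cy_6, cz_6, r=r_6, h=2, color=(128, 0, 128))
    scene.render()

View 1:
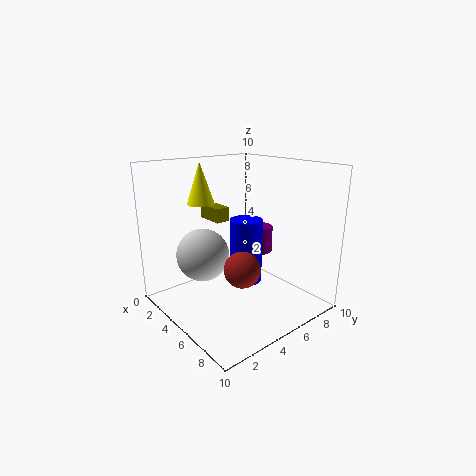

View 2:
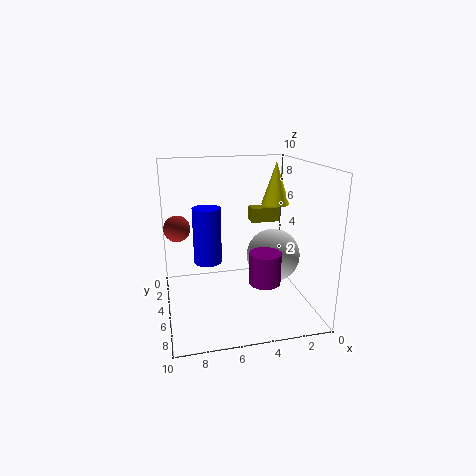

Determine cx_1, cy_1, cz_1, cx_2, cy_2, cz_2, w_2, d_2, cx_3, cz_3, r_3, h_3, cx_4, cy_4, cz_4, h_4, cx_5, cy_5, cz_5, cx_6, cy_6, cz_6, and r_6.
cx_1 = 9
cy_1 = 2
cz_1 = 5
cx_2 = 2
cy_2 = 4
cz_2 = 6
w_2 = 2
d_2 = 1
cx_3 = 7
cz_3 = 3
r_3 = 1
h_3 = 4
cx_4 = 2
cy_4 = 4
cz_4 = 7
h_4 = 3
cx_5 = 2
cy_5 = 4
cz_5 = 3
cx_6 = 4
cy_6 = 8
cz_6 = 3
r_6 = 1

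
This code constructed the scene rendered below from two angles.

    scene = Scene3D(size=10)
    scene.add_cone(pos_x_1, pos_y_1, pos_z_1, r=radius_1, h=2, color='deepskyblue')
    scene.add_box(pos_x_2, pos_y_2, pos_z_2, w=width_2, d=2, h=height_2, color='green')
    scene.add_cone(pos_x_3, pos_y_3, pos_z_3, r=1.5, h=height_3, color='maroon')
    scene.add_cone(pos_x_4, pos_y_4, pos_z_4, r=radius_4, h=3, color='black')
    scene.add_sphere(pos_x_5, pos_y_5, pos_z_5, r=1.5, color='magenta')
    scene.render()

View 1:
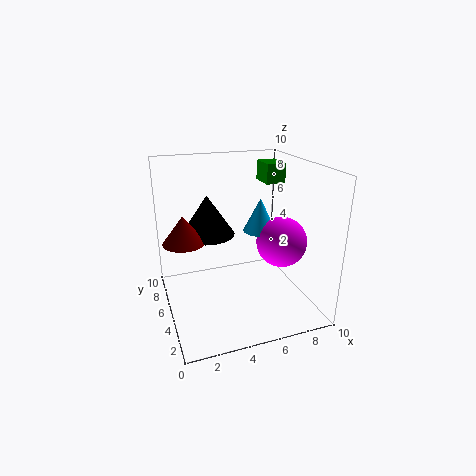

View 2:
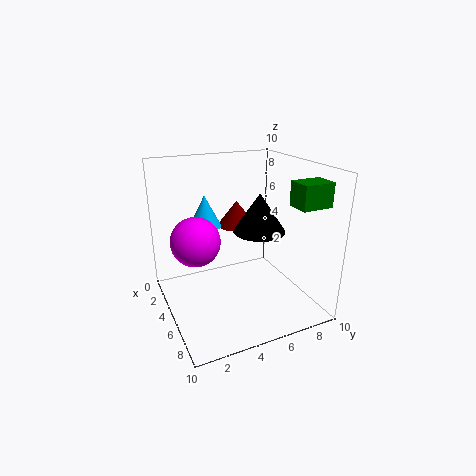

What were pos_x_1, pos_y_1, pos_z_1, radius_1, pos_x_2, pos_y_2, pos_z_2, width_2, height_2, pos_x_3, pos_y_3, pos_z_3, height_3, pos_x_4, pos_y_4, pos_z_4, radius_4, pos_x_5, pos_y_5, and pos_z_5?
pos_x_1 = 5.5
pos_y_1 = 2.5
pos_z_1 = 6.5
radius_1 = 1
pos_x_2 = 8
pos_y_2 = 7
pos_z_2 = 8
width_2 = 1.5
height_2 = 1.5
pos_x_3 = 1.5
pos_y_3 = 6.5
pos_z_3 = 4.5
height_3 = 2
pos_x_4 = 3.5
pos_y_4 = 7.5
pos_z_4 = 4.5
radius_4 = 2
pos_x_5 = 6.5
pos_y_5 = 1.5
pos_z_5 = 6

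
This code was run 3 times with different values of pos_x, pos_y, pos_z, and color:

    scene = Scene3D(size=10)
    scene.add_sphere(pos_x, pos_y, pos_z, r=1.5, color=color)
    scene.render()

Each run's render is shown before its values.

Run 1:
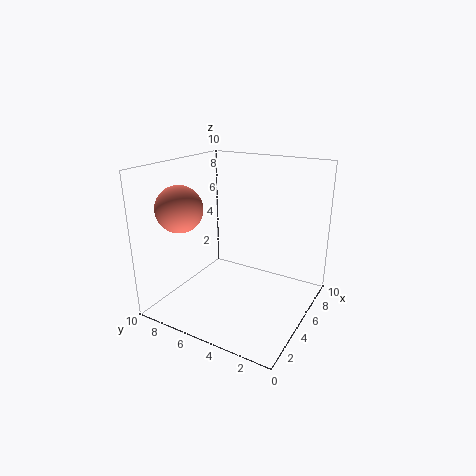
pos_x = 2, pos_y = 7.5, pos_z = 7.5, color = 'salmon'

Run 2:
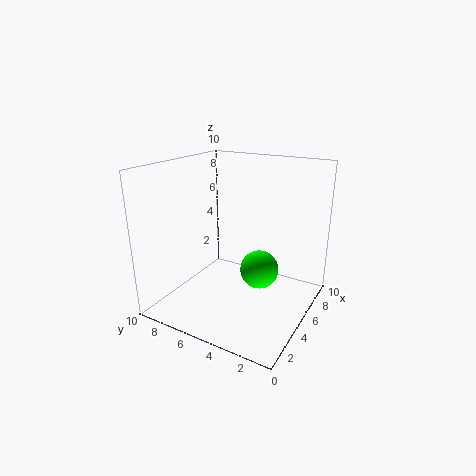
pos_x = 7.5, pos_y = 4.5, pos_z = 1.5, color = 'lime'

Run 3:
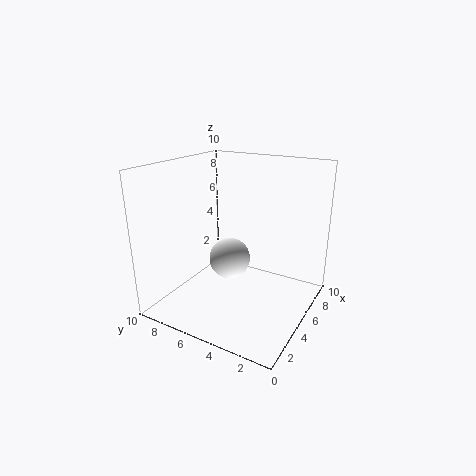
pos_x = 5.5, pos_y = 6, pos_z = 3, color = 'white'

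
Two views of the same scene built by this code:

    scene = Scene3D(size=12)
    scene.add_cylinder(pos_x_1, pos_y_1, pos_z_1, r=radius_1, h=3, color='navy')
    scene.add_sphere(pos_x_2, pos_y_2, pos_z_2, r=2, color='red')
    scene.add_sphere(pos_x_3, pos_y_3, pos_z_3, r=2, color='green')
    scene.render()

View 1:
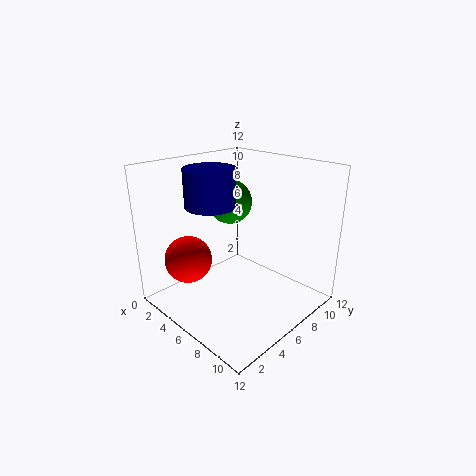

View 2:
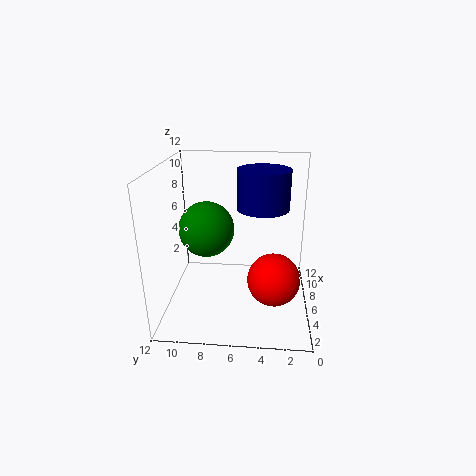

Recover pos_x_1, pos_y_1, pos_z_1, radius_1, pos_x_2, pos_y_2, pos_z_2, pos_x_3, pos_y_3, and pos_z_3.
pos_x_1 = 5; pos_y_1 = 4; pos_z_1 = 9; radius_1 = 2; pos_x_2 = 3; pos_y_2 = 3; pos_z_2 = 4; pos_x_3 = 3; pos_y_3 = 8; pos_z_3 = 8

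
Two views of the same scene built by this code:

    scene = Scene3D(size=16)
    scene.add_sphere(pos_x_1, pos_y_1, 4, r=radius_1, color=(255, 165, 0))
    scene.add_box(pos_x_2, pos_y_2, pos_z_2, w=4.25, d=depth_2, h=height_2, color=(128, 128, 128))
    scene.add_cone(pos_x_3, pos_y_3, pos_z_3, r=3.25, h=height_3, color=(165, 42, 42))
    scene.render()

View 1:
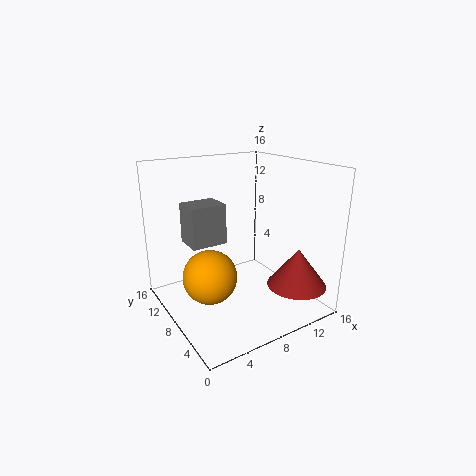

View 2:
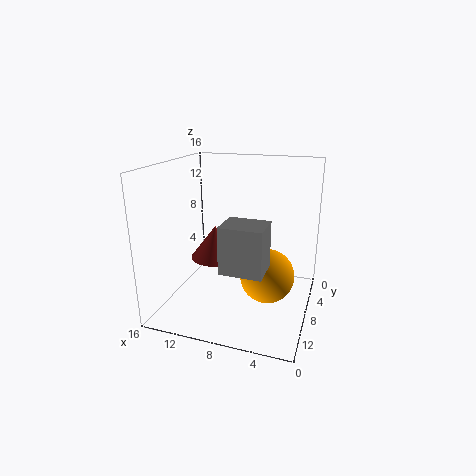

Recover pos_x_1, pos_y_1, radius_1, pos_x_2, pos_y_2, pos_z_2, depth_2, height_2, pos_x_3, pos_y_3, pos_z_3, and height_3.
pos_x_1 = 4.5
pos_y_1 = 8.25
radius_1 = 3
pos_x_2 = 3.75
pos_y_2 = 10.5
pos_z_2 = 6.5
depth_2 = 3.5
height_2 = 4.75
pos_x_3 = 12.75
pos_y_3 = 3.25
pos_z_3 = 3
height_3 = 4.25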